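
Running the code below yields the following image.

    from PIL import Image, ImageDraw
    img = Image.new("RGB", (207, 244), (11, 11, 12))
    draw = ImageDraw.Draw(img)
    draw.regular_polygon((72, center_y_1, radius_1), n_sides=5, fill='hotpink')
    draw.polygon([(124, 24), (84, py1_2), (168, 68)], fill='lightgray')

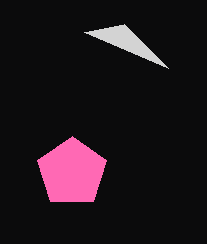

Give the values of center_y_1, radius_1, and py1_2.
center_y_1 = 172; radius_1 = 36; py1_2 = 32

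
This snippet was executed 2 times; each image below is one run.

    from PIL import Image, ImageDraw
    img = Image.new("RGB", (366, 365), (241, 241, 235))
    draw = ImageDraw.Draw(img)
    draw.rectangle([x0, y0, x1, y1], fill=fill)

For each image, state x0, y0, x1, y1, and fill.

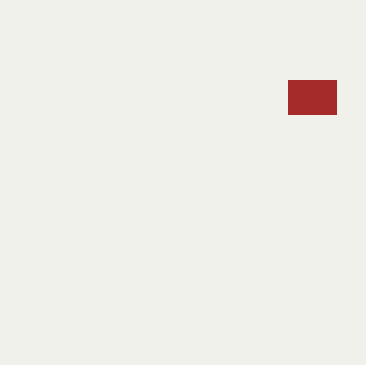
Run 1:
x0 = 288; y0 = 80; x1 = 336; y1 = 114; fill = 'brown'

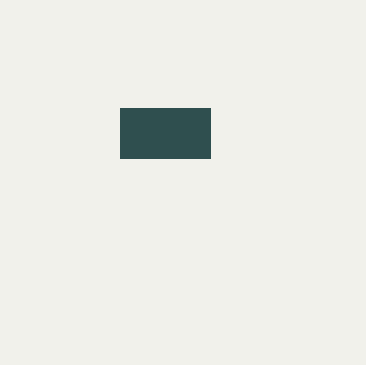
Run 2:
x0 = 120, y0 = 108, x1 = 210, y1 = 158, fill = 'darkslategray'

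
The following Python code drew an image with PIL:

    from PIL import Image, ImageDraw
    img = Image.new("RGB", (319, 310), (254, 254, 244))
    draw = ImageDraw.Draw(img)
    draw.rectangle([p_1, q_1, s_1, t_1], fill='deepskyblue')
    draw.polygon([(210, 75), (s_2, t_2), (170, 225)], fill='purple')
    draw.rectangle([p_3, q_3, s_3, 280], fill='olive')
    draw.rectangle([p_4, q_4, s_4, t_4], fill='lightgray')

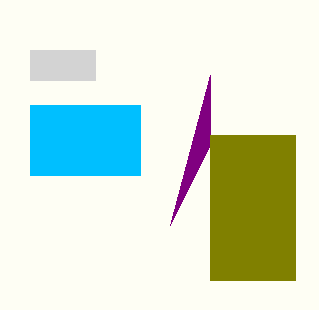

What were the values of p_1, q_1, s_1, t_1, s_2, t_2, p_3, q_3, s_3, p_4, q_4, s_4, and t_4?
p_1 = 30; q_1 = 105; s_1 = 140; t_1 = 175; s_2 = 210; t_2 = 145; p_3 = 210; q_3 = 135; s_3 = 295; p_4 = 30; q_4 = 50; s_4 = 95; t_4 = 80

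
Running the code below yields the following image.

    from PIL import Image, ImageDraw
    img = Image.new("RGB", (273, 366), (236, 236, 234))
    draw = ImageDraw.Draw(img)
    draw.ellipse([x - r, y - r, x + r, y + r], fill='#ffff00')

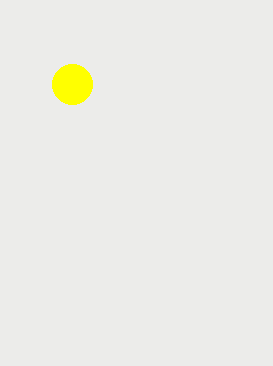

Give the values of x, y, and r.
x = 72
y = 84
r = 20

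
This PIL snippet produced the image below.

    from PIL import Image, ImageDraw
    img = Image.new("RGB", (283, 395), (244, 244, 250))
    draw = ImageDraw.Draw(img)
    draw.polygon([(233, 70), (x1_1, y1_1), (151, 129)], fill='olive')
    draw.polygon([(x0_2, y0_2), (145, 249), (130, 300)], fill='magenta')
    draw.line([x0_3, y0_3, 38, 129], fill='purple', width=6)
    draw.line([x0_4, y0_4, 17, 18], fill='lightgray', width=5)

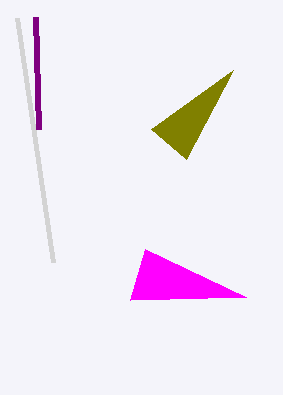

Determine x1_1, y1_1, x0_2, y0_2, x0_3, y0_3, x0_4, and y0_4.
x1_1 = 186
y1_1 = 159
x0_2 = 246
y0_2 = 297
x0_3 = 35
y0_3 = 17
x0_4 = 53
y0_4 = 262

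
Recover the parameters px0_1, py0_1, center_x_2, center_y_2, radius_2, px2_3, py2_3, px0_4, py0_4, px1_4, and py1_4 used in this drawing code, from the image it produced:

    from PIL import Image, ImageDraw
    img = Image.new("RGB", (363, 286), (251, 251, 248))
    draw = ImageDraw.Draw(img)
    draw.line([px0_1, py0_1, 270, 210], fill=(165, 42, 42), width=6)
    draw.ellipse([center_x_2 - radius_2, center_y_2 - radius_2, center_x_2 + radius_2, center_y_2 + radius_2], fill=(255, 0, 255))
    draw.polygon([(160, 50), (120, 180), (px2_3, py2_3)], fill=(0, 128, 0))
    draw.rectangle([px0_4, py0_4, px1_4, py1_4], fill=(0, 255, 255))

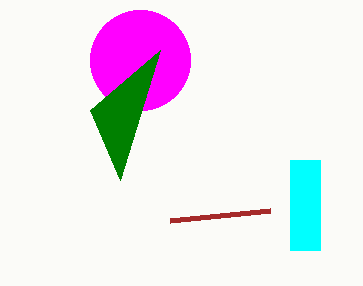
px0_1 = 170
py0_1 = 220
center_x_2 = 140
center_y_2 = 60
radius_2 = 50
px2_3 = 90
py2_3 = 110
px0_4 = 290
py0_4 = 160
px1_4 = 320
py1_4 = 250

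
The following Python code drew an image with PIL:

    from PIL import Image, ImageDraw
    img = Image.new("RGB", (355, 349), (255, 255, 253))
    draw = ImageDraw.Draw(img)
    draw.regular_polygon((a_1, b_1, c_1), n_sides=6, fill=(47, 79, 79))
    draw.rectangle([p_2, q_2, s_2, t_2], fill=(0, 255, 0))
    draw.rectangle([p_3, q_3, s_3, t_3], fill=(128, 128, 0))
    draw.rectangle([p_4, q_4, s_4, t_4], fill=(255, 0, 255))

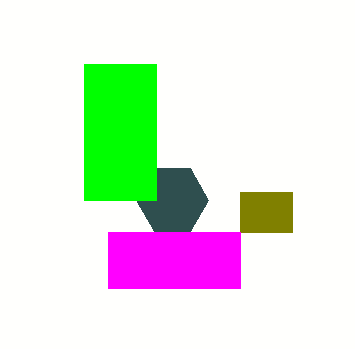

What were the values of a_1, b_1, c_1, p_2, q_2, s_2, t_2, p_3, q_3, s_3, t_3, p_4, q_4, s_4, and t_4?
a_1 = 172; b_1 = 200; c_1 = 36; p_2 = 84; q_2 = 64; s_2 = 156; t_2 = 200; p_3 = 240; q_3 = 192; s_3 = 292; t_3 = 232; p_4 = 108; q_4 = 232; s_4 = 240; t_4 = 288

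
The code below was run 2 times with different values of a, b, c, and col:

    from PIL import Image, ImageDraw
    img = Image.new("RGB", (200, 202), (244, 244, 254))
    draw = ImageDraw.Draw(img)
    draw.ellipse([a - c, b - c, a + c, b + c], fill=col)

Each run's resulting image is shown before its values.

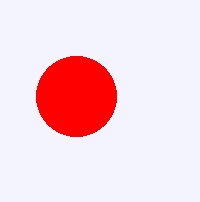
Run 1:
a = 76
b = 96
c = 40
col = 'red'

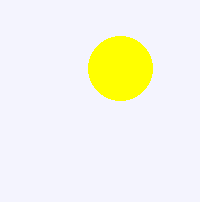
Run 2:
a = 120, b = 68, c = 32, col = 'yellow'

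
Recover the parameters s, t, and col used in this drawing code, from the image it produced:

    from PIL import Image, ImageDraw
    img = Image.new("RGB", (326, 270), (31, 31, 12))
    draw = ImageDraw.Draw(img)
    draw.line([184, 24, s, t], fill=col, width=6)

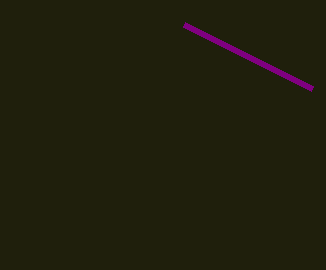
s = 312
t = 88
col = 'purple'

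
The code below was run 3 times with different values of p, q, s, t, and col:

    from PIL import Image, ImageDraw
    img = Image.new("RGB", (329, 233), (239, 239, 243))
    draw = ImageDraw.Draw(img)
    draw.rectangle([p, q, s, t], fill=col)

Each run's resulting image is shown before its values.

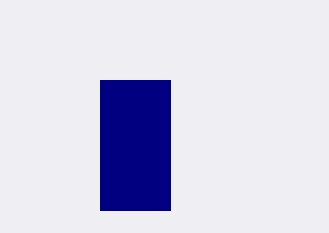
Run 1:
p = 100, q = 80, s = 170, t = 210, col = 'navy'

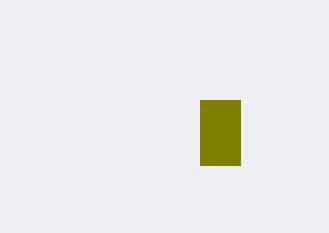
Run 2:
p = 200, q = 100, s = 240, t = 165, col = 'olive'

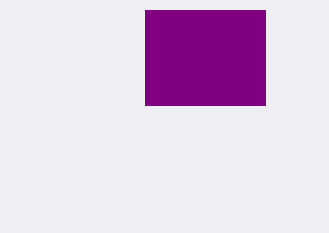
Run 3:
p = 145; q = 10; s = 265; t = 105; col = 'purple'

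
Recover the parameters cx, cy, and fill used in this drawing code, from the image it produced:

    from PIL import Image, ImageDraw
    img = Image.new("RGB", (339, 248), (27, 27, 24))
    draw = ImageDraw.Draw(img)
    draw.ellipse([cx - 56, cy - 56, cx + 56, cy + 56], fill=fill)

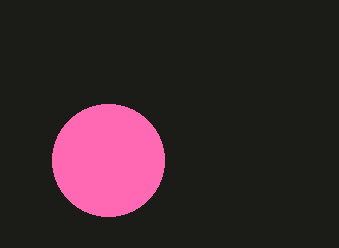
cx = 108
cy = 160
fill = 'hotpink'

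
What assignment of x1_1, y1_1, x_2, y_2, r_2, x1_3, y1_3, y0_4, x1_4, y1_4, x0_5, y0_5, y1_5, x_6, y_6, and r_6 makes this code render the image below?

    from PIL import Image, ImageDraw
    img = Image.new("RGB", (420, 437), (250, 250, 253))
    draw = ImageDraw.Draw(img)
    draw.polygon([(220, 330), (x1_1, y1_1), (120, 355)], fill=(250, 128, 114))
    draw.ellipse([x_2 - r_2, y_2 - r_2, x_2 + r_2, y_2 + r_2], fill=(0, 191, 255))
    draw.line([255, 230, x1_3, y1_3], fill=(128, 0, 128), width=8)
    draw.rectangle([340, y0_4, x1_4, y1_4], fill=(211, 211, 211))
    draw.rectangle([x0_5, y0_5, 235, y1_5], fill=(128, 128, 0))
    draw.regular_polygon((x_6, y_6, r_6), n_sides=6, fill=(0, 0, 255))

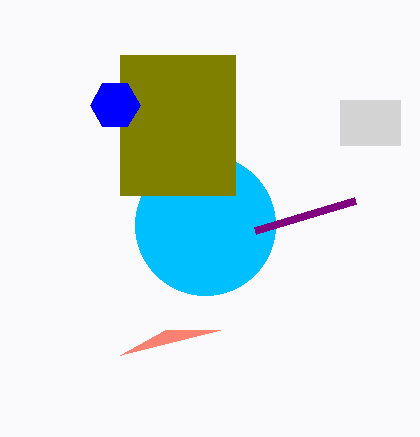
x1_1 = 165; y1_1 = 330; x_2 = 205; y_2 = 225; r_2 = 70; x1_3 = 355; y1_3 = 200; y0_4 = 100; x1_4 = 400; y1_4 = 145; x0_5 = 120; y0_5 = 55; y1_5 = 195; x_6 = 115; y_6 = 105; r_6 = 25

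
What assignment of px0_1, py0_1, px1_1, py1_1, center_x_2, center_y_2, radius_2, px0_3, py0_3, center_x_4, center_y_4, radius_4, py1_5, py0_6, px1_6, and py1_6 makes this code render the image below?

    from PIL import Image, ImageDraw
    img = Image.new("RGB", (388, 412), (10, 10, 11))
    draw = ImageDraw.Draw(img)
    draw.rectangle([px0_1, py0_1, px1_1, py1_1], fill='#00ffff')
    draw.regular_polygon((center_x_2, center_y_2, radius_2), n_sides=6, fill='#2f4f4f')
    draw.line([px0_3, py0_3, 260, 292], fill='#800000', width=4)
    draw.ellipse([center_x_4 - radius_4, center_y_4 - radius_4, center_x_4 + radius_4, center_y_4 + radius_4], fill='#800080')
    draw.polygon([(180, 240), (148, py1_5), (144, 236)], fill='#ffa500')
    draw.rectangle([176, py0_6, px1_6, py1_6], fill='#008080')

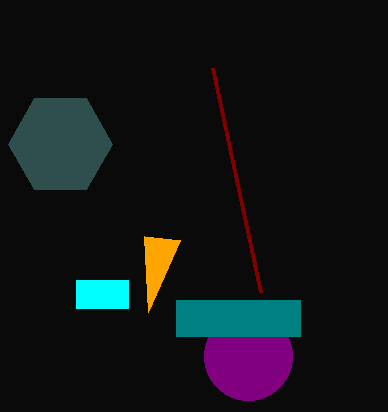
px0_1 = 76, py0_1 = 280, px1_1 = 128, py1_1 = 308, center_x_2 = 60, center_y_2 = 144, radius_2 = 52, px0_3 = 212, py0_3 = 68, center_x_4 = 248, center_y_4 = 356, radius_4 = 44, py1_5 = 312, py0_6 = 300, px1_6 = 300, py1_6 = 336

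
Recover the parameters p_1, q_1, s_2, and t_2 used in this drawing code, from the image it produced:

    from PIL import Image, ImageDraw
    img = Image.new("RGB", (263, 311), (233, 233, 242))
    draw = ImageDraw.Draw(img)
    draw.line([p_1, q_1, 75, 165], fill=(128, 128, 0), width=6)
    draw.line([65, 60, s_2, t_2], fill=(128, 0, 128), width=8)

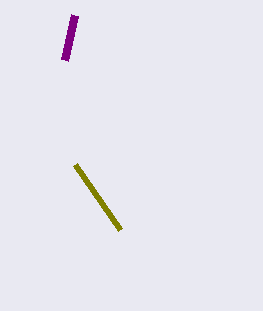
p_1 = 120; q_1 = 230; s_2 = 75; t_2 = 15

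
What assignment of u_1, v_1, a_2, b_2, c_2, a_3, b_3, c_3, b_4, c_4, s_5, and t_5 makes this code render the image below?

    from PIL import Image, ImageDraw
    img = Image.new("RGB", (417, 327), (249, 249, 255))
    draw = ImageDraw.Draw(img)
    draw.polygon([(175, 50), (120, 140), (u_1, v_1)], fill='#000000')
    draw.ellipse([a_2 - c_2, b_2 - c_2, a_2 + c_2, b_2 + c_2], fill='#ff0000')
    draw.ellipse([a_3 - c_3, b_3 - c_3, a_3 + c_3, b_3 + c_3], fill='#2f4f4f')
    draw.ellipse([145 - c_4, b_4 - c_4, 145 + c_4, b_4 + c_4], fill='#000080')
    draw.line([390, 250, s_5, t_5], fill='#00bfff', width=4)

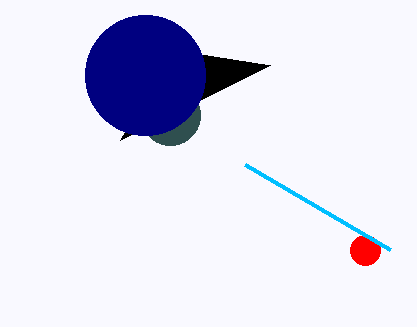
u_1 = 270
v_1 = 65
a_2 = 365
b_2 = 250
c_2 = 15
a_3 = 170
b_3 = 115
c_3 = 30
b_4 = 75
c_4 = 60
s_5 = 245
t_5 = 165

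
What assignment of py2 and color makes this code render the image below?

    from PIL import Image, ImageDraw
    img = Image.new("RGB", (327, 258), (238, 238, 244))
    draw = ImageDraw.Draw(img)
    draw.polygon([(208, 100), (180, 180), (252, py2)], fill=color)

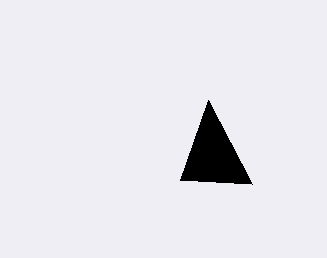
py2 = 184; color = 'black'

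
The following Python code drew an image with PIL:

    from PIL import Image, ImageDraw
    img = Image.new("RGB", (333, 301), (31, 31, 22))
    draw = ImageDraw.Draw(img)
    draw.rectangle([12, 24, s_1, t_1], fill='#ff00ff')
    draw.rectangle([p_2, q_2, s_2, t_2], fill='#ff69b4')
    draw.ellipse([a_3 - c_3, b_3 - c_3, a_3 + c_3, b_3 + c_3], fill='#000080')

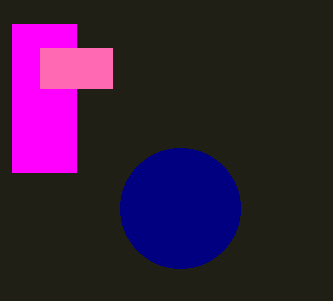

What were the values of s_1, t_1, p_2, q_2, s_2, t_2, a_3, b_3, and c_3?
s_1 = 76
t_1 = 172
p_2 = 40
q_2 = 48
s_2 = 112
t_2 = 88
a_3 = 180
b_3 = 208
c_3 = 60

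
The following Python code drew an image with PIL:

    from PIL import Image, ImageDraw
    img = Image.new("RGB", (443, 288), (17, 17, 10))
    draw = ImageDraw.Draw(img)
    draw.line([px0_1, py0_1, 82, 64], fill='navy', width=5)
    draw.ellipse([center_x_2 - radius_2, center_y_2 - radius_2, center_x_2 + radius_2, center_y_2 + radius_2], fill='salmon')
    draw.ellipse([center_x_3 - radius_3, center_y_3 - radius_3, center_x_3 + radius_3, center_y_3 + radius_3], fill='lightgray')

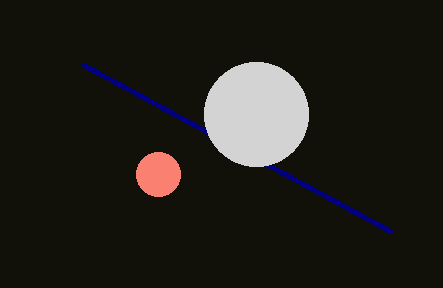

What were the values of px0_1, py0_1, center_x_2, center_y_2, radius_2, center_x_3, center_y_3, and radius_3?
px0_1 = 392
py0_1 = 232
center_x_2 = 158
center_y_2 = 174
radius_2 = 22
center_x_3 = 256
center_y_3 = 114
radius_3 = 52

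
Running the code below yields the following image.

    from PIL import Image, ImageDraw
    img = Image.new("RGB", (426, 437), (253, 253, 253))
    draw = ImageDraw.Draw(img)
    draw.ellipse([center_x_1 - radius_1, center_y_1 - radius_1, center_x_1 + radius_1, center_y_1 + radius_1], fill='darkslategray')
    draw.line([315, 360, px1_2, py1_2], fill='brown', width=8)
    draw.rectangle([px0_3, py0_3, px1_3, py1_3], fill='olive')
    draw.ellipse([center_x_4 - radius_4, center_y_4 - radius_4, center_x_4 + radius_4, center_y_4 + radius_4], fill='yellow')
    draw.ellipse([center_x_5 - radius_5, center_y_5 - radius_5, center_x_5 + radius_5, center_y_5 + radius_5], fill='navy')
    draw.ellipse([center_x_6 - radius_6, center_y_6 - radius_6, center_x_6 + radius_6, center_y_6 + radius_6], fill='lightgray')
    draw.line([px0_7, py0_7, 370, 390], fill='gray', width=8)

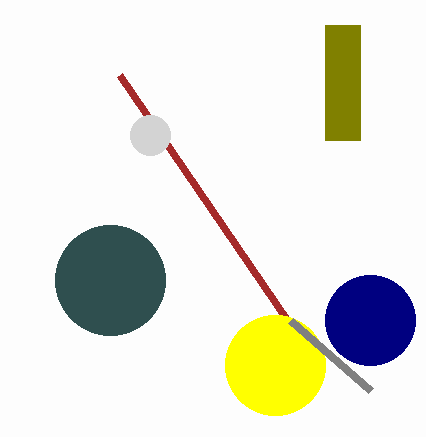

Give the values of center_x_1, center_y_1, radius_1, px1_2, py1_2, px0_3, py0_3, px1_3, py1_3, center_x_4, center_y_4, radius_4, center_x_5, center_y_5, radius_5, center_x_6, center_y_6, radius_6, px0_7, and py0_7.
center_x_1 = 110; center_y_1 = 280; radius_1 = 55; px1_2 = 120; py1_2 = 75; px0_3 = 325; py0_3 = 25; px1_3 = 360; py1_3 = 140; center_x_4 = 275; center_y_4 = 365; radius_4 = 50; center_x_5 = 370; center_y_5 = 320; radius_5 = 45; center_x_6 = 150; center_y_6 = 135; radius_6 = 20; px0_7 = 290; py0_7 = 320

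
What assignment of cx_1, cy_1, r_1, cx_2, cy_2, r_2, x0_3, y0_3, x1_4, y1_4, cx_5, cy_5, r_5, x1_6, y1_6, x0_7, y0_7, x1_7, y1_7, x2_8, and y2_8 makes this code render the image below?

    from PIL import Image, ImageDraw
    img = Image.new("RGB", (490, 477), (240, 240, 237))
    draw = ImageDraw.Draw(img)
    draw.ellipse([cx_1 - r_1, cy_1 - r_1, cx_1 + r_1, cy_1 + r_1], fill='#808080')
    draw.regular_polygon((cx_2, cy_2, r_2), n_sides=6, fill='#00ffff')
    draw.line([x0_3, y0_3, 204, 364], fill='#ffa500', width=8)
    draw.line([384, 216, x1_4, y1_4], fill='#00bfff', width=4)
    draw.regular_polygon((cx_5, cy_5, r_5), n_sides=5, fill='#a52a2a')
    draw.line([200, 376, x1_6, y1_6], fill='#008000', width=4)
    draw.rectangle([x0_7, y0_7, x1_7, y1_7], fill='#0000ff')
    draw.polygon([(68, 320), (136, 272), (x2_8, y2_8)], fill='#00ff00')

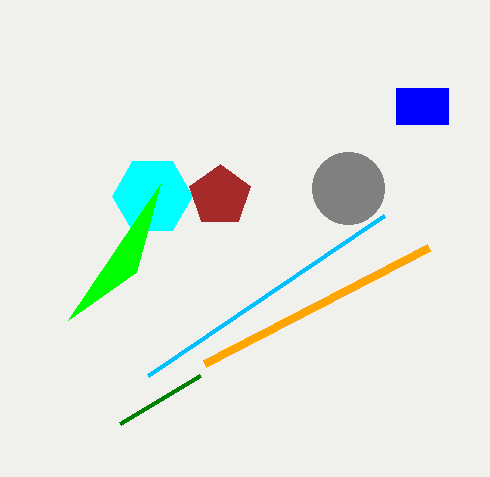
cx_1 = 348; cy_1 = 188; r_1 = 36; cx_2 = 152; cy_2 = 196; r_2 = 40; x0_3 = 428; y0_3 = 248; x1_4 = 148; y1_4 = 376; cx_5 = 220; cy_5 = 196; r_5 = 32; x1_6 = 120; y1_6 = 424; x0_7 = 396; y0_7 = 88; x1_7 = 448; y1_7 = 124; x2_8 = 160; y2_8 = 184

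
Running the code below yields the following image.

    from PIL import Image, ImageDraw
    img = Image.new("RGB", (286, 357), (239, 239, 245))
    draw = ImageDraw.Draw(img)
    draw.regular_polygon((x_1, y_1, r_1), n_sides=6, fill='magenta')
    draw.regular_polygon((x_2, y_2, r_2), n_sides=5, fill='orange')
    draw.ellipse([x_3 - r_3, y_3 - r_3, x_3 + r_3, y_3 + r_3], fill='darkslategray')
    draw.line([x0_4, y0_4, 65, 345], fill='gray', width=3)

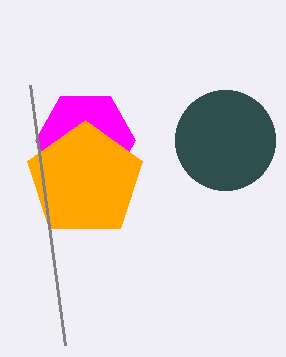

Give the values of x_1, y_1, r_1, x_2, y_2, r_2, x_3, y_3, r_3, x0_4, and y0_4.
x_1 = 85; y_1 = 140; r_1 = 50; x_2 = 85; y_2 = 180; r_2 = 60; x_3 = 225; y_3 = 140; r_3 = 50; x0_4 = 30; y0_4 = 85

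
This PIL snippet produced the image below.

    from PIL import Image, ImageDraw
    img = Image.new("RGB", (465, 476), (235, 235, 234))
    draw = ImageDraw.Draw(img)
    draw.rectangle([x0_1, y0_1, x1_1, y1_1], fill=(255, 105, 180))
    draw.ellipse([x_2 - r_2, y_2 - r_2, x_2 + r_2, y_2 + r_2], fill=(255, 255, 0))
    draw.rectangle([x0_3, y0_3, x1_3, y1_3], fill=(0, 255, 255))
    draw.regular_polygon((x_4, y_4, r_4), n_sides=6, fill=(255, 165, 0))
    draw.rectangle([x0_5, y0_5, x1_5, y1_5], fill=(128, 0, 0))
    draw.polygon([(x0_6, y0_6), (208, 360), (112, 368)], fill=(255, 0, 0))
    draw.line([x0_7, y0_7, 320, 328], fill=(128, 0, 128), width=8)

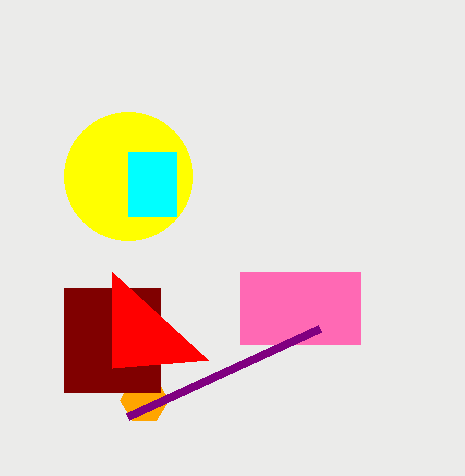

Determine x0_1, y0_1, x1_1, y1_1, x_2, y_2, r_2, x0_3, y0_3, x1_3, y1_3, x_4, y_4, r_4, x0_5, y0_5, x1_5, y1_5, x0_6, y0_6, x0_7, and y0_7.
x0_1 = 240
y0_1 = 272
x1_1 = 360
y1_1 = 344
x_2 = 128
y_2 = 176
r_2 = 64
x0_3 = 128
y0_3 = 152
x1_3 = 176
y1_3 = 216
x_4 = 144
y_4 = 400
r_4 = 24
x0_5 = 64
y0_5 = 288
x1_5 = 160
y1_5 = 392
x0_6 = 112
y0_6 = 272
x0_7 = 128
y0_7 = 416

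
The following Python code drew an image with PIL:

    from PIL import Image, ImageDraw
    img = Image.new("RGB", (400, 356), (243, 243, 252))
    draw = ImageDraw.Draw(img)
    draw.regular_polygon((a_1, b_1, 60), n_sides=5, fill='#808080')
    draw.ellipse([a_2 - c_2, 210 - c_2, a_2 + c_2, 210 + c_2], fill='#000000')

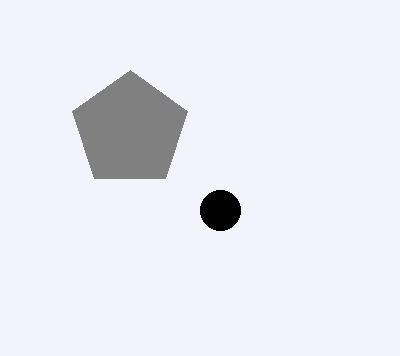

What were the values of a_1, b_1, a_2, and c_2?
a_1 = 130; b_1 = 130; a_2 = 220; c_2 = 20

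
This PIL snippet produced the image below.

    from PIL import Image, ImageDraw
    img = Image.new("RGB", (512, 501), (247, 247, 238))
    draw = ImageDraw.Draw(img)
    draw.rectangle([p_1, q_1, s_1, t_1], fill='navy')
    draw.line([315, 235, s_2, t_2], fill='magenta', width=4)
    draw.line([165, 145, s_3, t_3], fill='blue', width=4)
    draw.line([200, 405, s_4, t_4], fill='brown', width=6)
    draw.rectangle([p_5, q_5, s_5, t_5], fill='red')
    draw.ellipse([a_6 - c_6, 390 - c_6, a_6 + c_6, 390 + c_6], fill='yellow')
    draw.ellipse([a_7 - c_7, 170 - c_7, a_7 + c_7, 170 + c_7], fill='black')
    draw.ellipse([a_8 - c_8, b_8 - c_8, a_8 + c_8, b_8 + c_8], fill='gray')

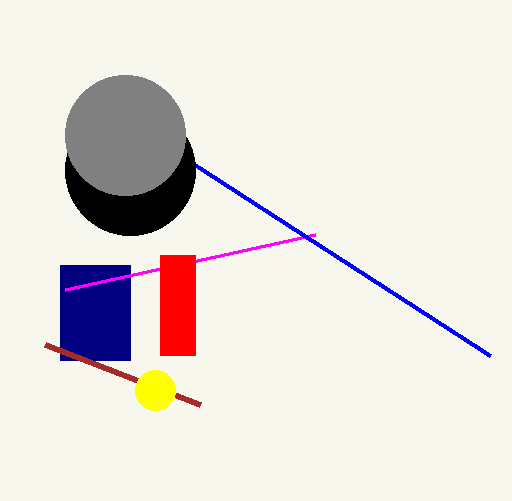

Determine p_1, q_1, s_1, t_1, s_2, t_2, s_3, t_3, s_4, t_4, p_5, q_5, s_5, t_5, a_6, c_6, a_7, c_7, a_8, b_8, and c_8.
p_1 = 60
q_1 = 265
s_1 = 130
t_1 = 360
s_2 = 65
t_2 = 290
s_3 = 490
t_3 = 355
s_4 = 45
t_4 = 345
p_5 = 160
q_5 = 255
s_5 = 195
t_5 = 355
a_6 = 155
c_6 = 20
a_7 = 130
c_7 = 65
a_8 = 125
b_8 = 135
c_8 = 60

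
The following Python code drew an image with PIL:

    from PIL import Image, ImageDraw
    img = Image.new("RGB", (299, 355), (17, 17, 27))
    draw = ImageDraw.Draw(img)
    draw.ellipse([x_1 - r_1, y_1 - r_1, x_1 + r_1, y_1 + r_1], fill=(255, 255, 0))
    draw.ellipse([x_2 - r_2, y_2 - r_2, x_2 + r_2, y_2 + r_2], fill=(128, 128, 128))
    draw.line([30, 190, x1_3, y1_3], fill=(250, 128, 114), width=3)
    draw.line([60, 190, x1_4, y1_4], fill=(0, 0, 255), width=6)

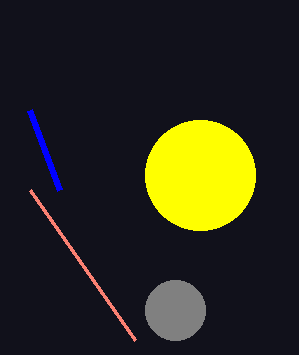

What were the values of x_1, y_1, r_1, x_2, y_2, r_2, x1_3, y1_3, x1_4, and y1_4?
x_1 = 200, y_1 = 175, r_1 = 55, x_2 = 175, y_2 = 310, r_2 = 30, x1_3 = 135, y1_3 = 340, x1_4 = 30, y1_4 = 110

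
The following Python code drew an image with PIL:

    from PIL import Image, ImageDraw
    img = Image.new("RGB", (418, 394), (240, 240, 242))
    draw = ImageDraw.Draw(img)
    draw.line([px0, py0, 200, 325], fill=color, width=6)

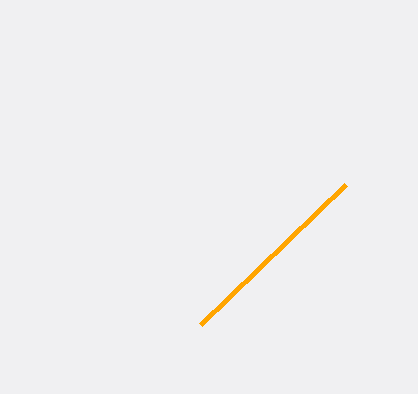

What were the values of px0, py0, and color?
px0 = 345
py0 = 185
color = 'orange'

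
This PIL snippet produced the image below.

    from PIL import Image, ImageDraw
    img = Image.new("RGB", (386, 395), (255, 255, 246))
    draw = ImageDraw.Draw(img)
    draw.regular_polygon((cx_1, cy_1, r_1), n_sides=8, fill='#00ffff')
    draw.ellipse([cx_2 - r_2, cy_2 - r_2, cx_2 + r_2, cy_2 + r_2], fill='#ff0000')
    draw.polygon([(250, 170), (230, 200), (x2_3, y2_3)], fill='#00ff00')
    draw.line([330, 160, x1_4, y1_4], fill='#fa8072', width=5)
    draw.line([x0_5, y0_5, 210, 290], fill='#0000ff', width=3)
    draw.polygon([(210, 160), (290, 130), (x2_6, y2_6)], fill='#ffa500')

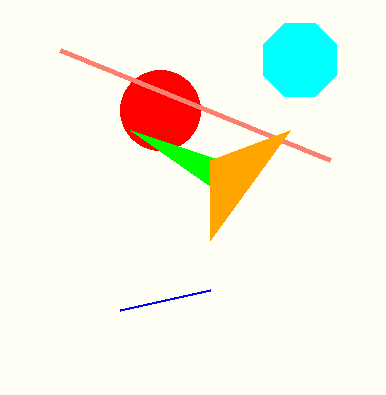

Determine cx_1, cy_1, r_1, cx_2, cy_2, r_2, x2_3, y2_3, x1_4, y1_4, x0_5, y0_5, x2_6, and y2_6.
cx_1 = 300
cy_1 = 60
r_1 = 40
cx_2 = 160
cy_2 = 110
r_2 = 40
x2_3 = 130
y2_3 = 130
x1_4 = 60
y1_4 = 50
x0_5 = 120
y0_5 = 310
x2_6 = 210
y2_6 = 240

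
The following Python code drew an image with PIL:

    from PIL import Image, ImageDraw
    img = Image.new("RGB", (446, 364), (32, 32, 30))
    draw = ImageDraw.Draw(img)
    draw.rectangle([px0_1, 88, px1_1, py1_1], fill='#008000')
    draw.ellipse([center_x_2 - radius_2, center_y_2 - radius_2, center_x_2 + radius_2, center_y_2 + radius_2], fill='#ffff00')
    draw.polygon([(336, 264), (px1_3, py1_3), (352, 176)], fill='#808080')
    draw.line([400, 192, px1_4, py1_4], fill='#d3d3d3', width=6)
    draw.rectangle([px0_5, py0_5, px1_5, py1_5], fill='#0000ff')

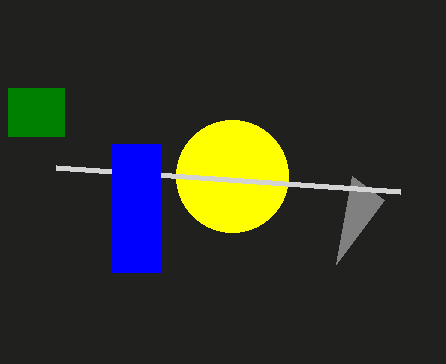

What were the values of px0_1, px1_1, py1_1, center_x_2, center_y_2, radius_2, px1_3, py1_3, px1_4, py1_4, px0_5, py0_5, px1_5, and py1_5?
px0_1 = 8, px1_1 = 64, py1_1 = 136, center_x_2 = 232, center_y_2 = 176, radius_2 = 56, px1_3 = 384, py1_3 = 200, px1_4 = 56, py1_4 = 168, px0_5 = 112, py0_5 = 144, px1_5 = 160, py1_5 = 272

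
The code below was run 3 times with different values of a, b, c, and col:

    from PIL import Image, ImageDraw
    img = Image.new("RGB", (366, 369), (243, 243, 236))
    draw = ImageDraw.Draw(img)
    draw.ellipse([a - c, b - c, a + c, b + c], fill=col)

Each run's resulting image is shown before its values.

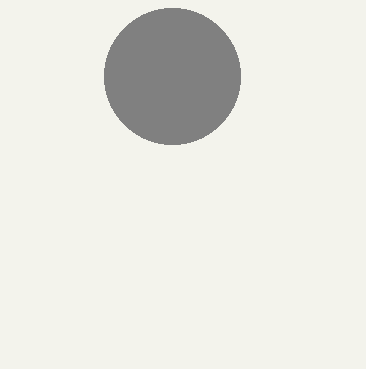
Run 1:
a = 172
b = 76
c = 68
col = 'gray'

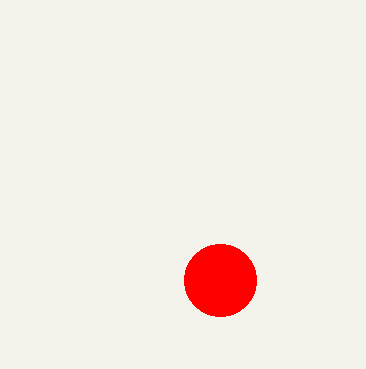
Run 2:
a = 220
b = 280
c = 36
col = 'red'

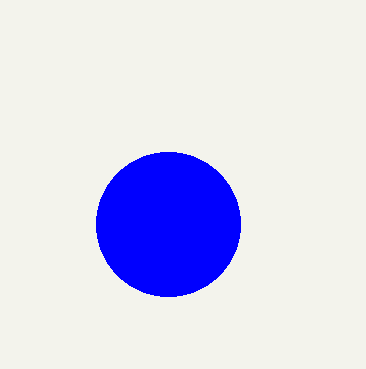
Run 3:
a = 168
b = 224
c = 72
col = 'blue'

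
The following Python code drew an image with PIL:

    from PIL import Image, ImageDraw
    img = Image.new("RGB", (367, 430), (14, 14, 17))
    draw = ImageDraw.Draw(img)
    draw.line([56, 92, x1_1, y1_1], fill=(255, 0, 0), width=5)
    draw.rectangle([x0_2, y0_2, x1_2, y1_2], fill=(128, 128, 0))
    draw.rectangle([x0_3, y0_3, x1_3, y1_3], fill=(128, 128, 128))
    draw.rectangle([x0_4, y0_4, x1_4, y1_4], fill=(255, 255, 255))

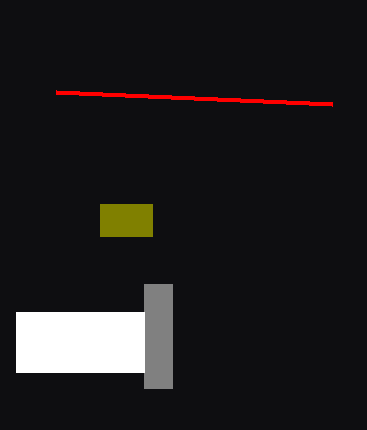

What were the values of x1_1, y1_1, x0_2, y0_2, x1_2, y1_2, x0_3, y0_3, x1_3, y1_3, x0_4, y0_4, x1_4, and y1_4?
x1_1 = 332
y1_1 = 104
x0_2 = 100
y0_2 = 204
x1_2 = 152
y1_2 = 236
x0_3 = 144
y0_3 = 284
x1_3 = 172
y1_3 = 388
x0_4 = 16
y0_4 = 312
x1_4 = 144
y1_4 = 372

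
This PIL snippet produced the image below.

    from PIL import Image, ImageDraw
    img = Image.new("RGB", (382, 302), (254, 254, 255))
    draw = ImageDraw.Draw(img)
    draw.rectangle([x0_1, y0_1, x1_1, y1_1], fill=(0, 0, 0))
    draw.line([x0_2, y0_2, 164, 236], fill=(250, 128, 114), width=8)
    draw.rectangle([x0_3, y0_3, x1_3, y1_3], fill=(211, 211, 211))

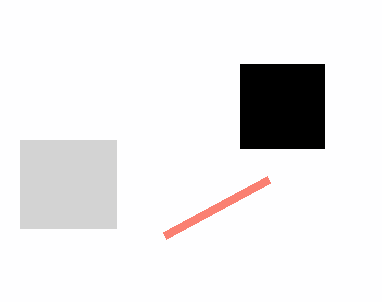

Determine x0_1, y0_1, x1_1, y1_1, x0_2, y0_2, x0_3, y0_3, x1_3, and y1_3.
x0_1 = 240
y0_1 = 64
x1_1 = 324
y1_1 = 148
x0_2 = 268
y0_2 = 180
x0_3 = 20
y0_3 = 140
x1_3 = 116
y1_3 = 228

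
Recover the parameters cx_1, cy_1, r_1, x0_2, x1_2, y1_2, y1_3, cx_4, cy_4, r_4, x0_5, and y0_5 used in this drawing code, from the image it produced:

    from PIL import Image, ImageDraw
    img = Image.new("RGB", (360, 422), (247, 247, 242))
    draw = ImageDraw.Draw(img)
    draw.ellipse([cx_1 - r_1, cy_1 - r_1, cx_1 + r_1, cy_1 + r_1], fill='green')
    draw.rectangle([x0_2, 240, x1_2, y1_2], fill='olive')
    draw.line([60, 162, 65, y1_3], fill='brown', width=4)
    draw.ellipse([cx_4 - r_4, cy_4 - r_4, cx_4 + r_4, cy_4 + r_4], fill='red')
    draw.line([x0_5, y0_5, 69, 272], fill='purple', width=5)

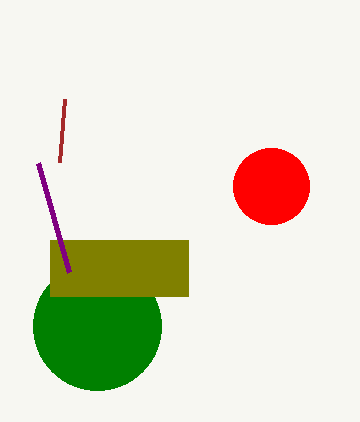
cx_1 = 97, cy_1 = 326, r_1 = 64, x0_2 = 50, x1_2 = 188, y1_2 = 296, y1_3 = 99, cx_4 = 271, cy_4 = 186, r_4 = 38, x0_5 = 38, y0_5 = 163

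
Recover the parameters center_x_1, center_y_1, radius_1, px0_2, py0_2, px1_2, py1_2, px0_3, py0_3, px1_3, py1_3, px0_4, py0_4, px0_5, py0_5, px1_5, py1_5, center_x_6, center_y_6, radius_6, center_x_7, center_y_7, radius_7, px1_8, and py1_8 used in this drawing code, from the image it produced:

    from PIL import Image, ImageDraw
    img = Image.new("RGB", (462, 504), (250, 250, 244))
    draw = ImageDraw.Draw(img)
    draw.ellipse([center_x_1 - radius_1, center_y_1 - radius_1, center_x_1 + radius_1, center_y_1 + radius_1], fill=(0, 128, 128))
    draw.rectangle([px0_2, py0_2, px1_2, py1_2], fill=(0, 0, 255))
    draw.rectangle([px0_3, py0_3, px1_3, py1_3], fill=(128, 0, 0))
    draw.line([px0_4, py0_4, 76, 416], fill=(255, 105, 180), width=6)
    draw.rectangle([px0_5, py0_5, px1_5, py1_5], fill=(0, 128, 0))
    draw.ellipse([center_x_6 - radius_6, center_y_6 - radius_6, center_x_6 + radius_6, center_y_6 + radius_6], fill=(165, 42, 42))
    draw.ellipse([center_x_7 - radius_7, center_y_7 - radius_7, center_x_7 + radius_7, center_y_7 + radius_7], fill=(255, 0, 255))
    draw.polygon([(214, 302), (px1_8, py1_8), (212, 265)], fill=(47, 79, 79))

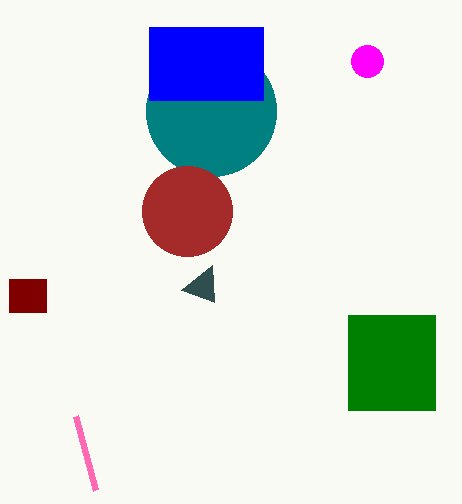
center_x_1 = 211; center_y_1 = 111; radius_1 = 65; px0_2 = 149; py0_2 = 27; px1_2 = 263; py1_2 = 100; px0_3 = 9; py0_3 = 279; px1_3 = 46; py1_3 = 312; px0_4 = 96; py0_4 = 490; px0_5 = 348; py0_5 = 315; px1_5 = 435; py1_5 = 410; center_x_6 = 187; center_y_6 = 211; radius_6 = 45; center_x_7 = 367; center_y_7 = 61; radius_7 = 16; px1_8 = 181; py1_8 = 290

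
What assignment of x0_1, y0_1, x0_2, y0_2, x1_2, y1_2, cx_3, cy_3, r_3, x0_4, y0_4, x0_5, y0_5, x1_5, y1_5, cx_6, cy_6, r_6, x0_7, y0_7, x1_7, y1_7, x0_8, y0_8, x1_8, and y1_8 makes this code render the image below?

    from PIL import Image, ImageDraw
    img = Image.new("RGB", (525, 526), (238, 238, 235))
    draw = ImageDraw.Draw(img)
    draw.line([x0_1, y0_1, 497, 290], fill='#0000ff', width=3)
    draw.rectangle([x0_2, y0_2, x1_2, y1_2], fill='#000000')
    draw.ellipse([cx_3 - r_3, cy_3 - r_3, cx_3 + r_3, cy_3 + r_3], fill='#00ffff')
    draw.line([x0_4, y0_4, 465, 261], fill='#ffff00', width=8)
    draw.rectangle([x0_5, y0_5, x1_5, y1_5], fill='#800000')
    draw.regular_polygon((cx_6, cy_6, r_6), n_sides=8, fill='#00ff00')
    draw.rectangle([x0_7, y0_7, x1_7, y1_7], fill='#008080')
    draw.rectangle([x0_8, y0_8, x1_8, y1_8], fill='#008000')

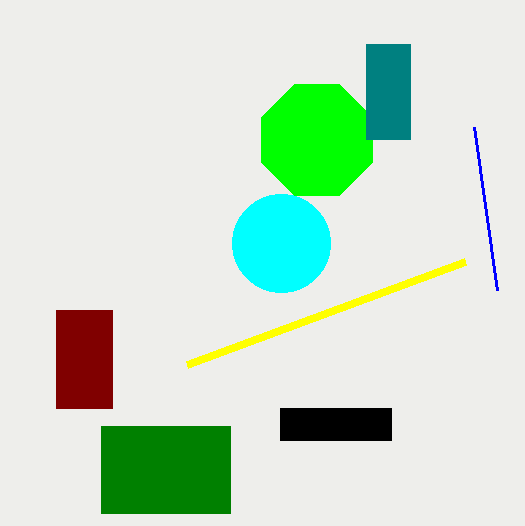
x0_1 = 474
y0_1 = 127
x0_2 = 280
y0_2 = 408
x1_2 = 391
y1_2 = 440
cx_3 = 281
cy_3 = 243
r_3 = 49
x0_4 = 187
y0_4 = 364
x0_5 = 56
y0_5 = 310
x1_5 = 112
y1_5 = 408
cx_6 = 317
cy_6 = 140
r_6 = 60
x0_7 = 366
y0_7 = 44
x1_7 = 410
y1_7 = 139
x0_8 = 101
y0_8 = 426
x1_8 = 230
y1_8 = 513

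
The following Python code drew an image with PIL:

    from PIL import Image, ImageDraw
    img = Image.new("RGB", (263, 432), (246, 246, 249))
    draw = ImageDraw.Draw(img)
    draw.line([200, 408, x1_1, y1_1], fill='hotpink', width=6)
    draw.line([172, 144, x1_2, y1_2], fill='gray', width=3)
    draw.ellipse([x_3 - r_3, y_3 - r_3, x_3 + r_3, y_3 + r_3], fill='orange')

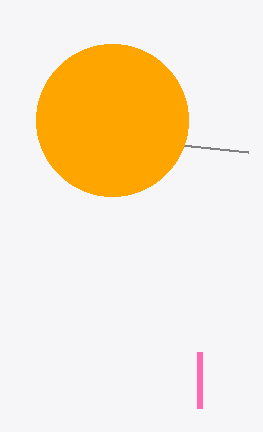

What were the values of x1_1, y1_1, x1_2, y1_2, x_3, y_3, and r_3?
x1_1 = 200; y1_1 = 352; x1_2 = 248; y1_2 = 152; x_3 = 112; y_3 = 120; r_3 = 76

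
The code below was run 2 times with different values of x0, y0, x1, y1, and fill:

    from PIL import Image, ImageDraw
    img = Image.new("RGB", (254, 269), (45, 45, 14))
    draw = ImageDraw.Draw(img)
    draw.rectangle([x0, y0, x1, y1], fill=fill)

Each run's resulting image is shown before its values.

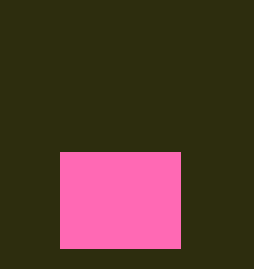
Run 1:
x0 = 60, y0 = 152, x1 = 180, y1 = 248, fill = 'hotpink'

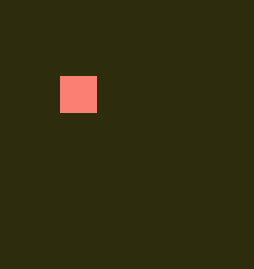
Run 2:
x0 = 60; y0 = 76; x1 = 96; y1 = 112; fill = 'salmon'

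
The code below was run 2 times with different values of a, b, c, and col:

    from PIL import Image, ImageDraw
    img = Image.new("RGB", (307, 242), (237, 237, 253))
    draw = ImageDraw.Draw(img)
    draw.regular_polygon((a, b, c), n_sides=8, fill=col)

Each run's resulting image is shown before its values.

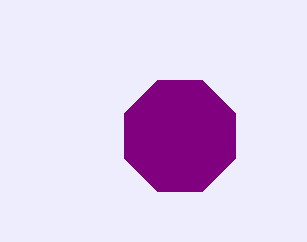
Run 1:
a = 180
b = 136
c = 60
col = 'purple'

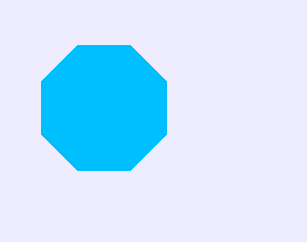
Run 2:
a = 104, b = 108, c = 68, col = 'deepskyblue'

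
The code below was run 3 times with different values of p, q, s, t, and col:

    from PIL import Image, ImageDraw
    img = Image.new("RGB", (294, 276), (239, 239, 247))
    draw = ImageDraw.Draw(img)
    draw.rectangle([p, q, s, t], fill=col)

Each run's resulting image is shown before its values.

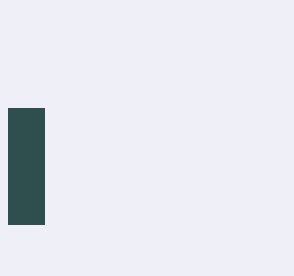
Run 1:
p = 8
q = 108
s = 44
t = 224
col = 'darkslategray'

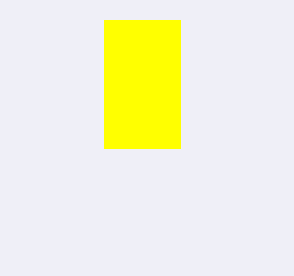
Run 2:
p = 104, q = 20, s = 180, t = 148, col = 'yellow'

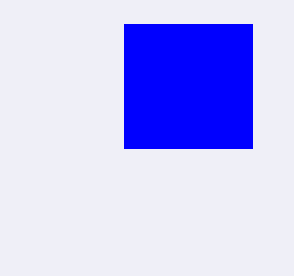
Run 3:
p = 124
q = 24
s = 252
t = 148
col = 'blue'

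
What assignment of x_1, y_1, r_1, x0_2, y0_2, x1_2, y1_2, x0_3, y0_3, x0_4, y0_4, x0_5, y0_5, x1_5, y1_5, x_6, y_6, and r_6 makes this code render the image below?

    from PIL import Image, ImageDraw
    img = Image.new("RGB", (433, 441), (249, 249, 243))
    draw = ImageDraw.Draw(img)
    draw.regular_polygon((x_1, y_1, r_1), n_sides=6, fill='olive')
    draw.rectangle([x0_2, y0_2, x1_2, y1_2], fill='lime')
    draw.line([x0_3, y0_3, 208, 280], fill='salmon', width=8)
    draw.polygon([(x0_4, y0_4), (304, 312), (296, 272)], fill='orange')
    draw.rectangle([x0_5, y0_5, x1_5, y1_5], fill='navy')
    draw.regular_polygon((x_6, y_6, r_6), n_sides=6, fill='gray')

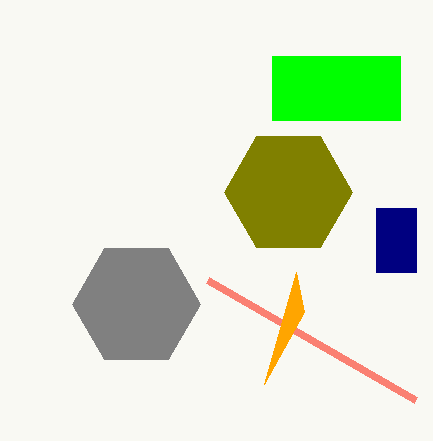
x_1 = 288; y_1 = 192; r_1 = 64; x0_2 = 272; y0_2 = 56; x1_2 = 400; y1_2 = 120; x0_3 = 416; y0_3 = 400; x0_4 = 264; y0_4 = 384; x0_5 = 376; y0_5 = 208; x1_5 = 416; y1_5 = 272; x_6 = 136; y_6 = 304; r_6 = 64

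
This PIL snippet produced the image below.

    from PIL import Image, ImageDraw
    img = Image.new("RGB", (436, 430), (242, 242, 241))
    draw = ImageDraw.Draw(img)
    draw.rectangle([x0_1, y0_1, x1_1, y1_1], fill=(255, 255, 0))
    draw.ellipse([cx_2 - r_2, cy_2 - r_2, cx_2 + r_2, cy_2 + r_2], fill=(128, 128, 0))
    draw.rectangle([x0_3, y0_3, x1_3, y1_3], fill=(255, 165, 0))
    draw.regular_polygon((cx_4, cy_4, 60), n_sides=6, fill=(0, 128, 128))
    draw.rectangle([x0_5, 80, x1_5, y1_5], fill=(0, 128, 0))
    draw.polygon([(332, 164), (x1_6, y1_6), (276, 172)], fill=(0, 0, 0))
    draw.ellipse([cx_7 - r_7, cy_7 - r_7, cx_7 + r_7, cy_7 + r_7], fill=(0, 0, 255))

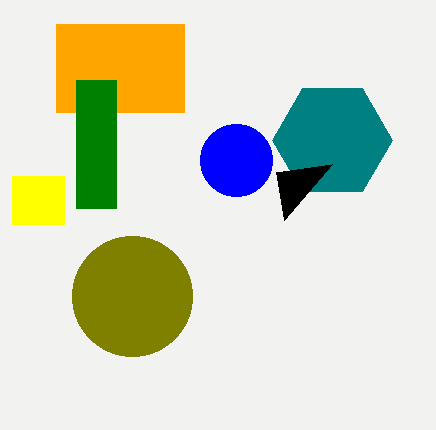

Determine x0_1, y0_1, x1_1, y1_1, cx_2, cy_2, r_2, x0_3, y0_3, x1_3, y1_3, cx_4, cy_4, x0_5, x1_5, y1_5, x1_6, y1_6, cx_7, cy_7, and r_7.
x0_1 = 12
y0_1 = 176
x1_1 = 64
y1_1 = 224
cx_2 = 132
cy_2 = 296
r_2 = 60
x0_3 = 56
y0_3 = 24
x1_3 = 184
y1_3 = 112
cx_4 = 332
cy_4 = 140
x0_5 = 76
x1_5 = 116
y1_5 = 208
x1_6 = 284
y1_6 = 220
cx_7 = 236
cy_7 = 160
r_7 = 36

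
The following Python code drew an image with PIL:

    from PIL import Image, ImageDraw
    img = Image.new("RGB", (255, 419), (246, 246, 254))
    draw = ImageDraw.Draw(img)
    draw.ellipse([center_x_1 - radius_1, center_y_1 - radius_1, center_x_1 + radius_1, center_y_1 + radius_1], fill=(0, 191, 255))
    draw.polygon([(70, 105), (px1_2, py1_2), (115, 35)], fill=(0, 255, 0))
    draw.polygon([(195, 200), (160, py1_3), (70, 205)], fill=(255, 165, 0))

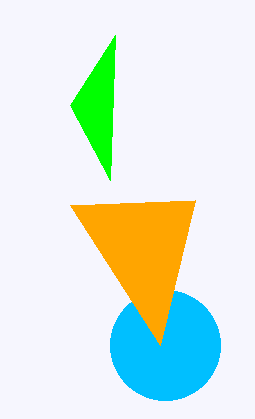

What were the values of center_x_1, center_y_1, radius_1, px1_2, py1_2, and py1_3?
center_x_1 = 165, center_y_1 = 345, radius_1 = 55, px1_2 = 110, py1_2 = 180, py1_3 = 345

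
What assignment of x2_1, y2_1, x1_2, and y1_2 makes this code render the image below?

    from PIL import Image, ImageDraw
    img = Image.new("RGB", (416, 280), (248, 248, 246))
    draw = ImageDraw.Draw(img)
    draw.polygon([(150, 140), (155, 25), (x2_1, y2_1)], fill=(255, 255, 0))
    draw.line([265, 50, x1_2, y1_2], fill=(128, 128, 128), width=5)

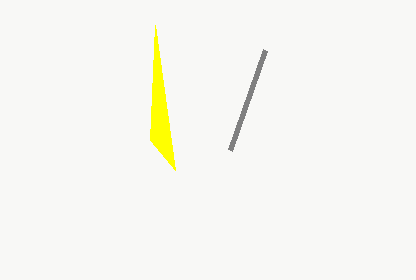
x2_1 = 175, y2_1 = 170, x1_2 = 230, y1_2 = 150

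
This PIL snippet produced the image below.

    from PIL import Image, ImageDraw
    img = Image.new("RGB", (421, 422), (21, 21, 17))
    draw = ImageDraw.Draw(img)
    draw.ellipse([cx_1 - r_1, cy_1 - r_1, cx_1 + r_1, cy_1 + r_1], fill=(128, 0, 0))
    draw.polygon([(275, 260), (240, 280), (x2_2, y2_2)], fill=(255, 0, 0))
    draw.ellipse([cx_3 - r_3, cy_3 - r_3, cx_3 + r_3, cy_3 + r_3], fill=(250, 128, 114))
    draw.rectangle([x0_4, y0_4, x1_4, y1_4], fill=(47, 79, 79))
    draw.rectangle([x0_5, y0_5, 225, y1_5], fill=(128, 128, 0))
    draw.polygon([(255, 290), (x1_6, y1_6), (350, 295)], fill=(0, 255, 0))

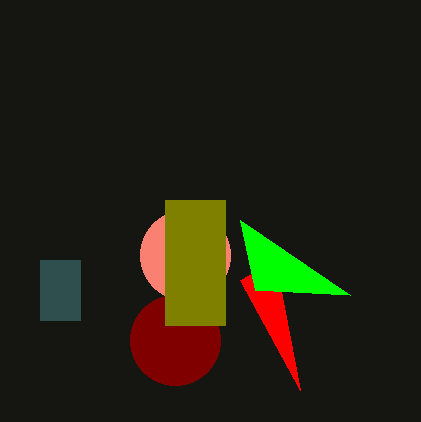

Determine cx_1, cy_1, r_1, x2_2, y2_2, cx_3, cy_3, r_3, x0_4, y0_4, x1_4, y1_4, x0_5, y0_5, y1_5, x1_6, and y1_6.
cx_1 = 175
cy_1 = 340
r_1 = 45
x2_2 = 300
y2_2 = 390
cx_3 = 185
cy_3 = 255
r_3 = 45
x0_4 = 40
y0_4 = 260
x1_4 = 80
y1_4 = 320
x0_5 = 165
y0_5 = 200
y1_5 = 325
x1_6 = 240
y1_6 = 220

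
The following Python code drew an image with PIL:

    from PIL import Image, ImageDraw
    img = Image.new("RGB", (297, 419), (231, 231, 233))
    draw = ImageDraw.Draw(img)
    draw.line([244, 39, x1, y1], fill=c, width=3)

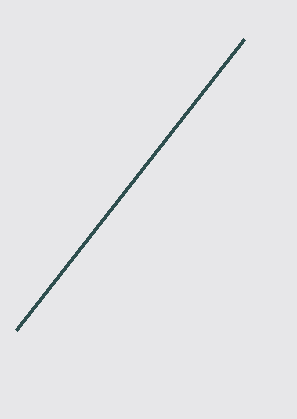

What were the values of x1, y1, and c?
x1 = 16, y1 = 330, c = 'darkslategray'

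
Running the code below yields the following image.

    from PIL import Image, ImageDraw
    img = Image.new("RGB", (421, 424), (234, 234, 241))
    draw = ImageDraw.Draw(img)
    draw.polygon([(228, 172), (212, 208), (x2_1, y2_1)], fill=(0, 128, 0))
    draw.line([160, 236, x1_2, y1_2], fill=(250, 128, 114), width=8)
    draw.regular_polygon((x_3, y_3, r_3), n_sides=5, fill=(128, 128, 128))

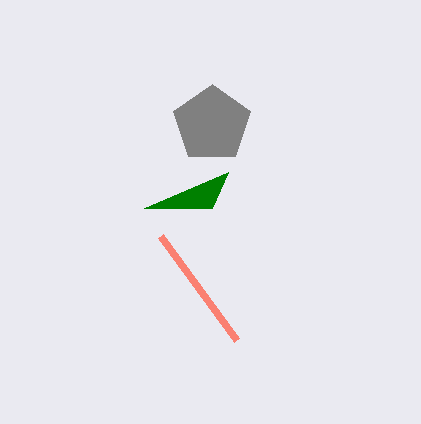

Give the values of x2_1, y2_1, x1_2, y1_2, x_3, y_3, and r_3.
x2_1 = 144
y2_1 = 208
x1_2 = 236
y1_2 = 340
x_3 = 212
y_3 = 124
r_3 = 40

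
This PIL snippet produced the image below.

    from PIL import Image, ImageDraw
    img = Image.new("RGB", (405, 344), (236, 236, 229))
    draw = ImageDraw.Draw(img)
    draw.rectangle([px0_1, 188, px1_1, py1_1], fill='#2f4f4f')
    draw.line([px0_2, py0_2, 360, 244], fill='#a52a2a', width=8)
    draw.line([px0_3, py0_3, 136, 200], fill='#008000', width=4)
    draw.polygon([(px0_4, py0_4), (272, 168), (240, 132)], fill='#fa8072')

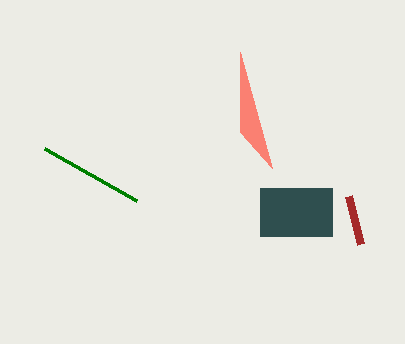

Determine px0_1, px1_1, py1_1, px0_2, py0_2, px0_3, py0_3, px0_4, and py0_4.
px0_1 = 260, px1_1 = 332, py1_1 = 236, px0_2 = 348, py0_2 = 196, px0_3 = 44, py0_3 = 148, px0_4 = 240, py0_4 = 52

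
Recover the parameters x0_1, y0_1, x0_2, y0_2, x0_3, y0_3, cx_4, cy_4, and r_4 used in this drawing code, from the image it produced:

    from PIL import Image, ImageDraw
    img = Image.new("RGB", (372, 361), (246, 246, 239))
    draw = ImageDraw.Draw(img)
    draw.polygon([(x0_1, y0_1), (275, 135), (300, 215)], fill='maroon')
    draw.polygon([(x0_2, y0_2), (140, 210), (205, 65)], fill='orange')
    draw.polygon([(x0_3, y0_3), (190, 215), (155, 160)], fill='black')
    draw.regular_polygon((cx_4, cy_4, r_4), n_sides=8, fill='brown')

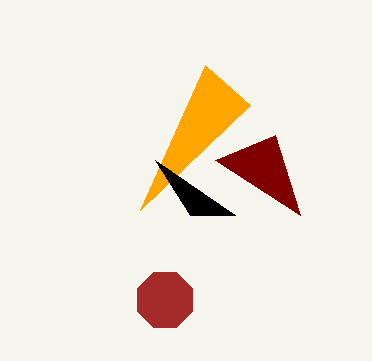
x0_1 = 215
y0_1 = 160
x0_2 = 250
y0_2 = 105
x0_3 = 235
y0_3 = 215
cx_4 = 165
cy_4 = 300
r_4 = 30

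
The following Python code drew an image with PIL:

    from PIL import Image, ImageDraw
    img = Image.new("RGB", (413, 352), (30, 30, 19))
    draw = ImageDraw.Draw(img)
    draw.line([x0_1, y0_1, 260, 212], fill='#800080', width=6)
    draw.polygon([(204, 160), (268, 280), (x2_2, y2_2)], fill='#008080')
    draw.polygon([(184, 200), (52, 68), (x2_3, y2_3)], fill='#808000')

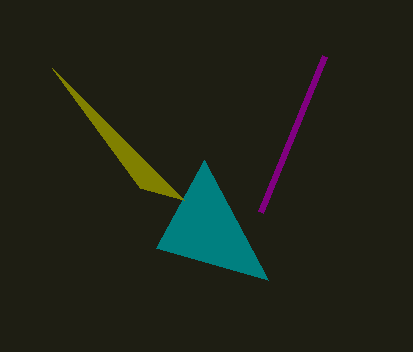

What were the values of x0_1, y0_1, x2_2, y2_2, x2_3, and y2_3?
x0_1 = 324
y0_1 = 56
x2_2 = 156
y2_2 = 248
x2_3 = 140
y2_3 = 188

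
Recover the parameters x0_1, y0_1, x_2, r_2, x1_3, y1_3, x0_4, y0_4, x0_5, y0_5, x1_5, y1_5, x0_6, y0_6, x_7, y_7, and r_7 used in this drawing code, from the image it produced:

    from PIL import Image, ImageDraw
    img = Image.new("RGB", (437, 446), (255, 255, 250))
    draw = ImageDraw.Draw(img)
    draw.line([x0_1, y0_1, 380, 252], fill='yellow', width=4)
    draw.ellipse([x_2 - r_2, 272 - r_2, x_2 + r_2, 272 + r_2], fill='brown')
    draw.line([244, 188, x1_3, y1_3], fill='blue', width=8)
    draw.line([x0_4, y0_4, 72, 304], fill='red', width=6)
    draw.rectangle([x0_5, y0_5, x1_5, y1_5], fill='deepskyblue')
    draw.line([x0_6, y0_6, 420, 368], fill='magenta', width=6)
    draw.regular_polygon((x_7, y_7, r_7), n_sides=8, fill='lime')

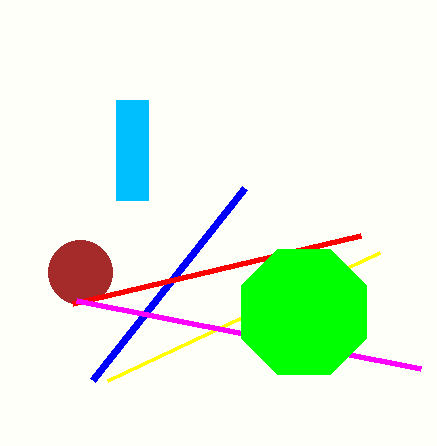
x0_1 = 108, y0_1 = 380, x_2 = 80, r_2 = 32, x1_3 = 92, y1_3 = 380, x0_4 = 360, y0_4 = 236, x0_5 = 116, y0_5 = 100, x1_5 = 148, y1_5 = 200, x0_6 = 76, y0_6 = 300, x_7 = 304, y_7 = 312, r_7 = 68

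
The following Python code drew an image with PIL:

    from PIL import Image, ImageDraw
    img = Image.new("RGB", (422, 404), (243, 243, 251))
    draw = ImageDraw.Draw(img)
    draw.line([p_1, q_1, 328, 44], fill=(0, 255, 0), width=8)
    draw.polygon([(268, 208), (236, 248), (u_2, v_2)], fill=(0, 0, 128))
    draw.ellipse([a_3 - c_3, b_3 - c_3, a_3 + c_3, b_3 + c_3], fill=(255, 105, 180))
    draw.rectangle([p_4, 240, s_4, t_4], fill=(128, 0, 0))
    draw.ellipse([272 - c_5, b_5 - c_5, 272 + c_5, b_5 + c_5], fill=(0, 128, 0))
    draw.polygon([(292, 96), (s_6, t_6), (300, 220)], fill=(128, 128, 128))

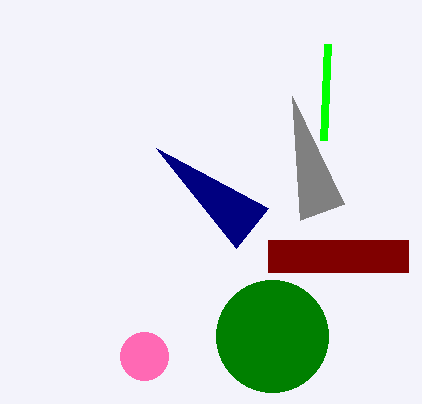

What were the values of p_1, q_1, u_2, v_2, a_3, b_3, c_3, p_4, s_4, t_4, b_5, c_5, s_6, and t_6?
p_1 = 324
q_1 = 140
u_2 = 156
v_2 = 148
a_3 = 144
b_3 = 356
c_3 = 24
p_4 = 268
s_4 = 408
t_4 = 272
b_5 = 336
c_5 = 56
s_6 = 344
t_6 = 204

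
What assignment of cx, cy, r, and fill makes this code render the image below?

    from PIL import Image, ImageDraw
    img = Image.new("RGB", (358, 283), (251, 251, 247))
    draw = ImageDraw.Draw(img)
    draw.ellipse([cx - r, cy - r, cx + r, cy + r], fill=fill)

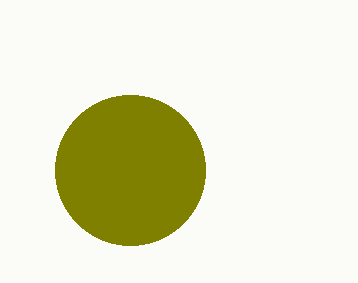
cx = 130
cy = 170
r = 75
fill = 'olive'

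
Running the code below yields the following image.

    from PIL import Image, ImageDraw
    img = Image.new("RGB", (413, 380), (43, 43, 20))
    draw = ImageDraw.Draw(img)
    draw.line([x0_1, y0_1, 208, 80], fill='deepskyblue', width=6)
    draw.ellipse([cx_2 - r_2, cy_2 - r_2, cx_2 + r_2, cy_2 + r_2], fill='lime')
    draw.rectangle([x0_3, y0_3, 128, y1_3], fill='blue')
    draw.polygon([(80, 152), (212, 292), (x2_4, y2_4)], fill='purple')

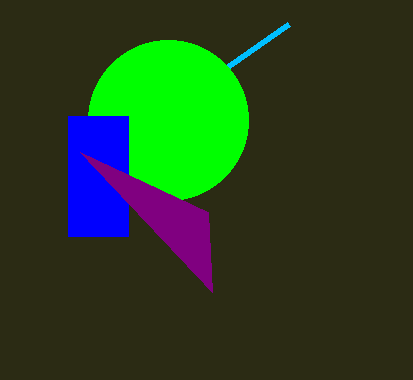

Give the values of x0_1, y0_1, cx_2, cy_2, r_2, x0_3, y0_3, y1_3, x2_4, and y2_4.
x0_1 = 288, y0_1 = 24, cx_2 = 168, cy_2 = 120, r_2 = 80, x0_3 = 68, y0_3 = 116, y1_3 = 236, x2_4 = 208, y2_4 = 212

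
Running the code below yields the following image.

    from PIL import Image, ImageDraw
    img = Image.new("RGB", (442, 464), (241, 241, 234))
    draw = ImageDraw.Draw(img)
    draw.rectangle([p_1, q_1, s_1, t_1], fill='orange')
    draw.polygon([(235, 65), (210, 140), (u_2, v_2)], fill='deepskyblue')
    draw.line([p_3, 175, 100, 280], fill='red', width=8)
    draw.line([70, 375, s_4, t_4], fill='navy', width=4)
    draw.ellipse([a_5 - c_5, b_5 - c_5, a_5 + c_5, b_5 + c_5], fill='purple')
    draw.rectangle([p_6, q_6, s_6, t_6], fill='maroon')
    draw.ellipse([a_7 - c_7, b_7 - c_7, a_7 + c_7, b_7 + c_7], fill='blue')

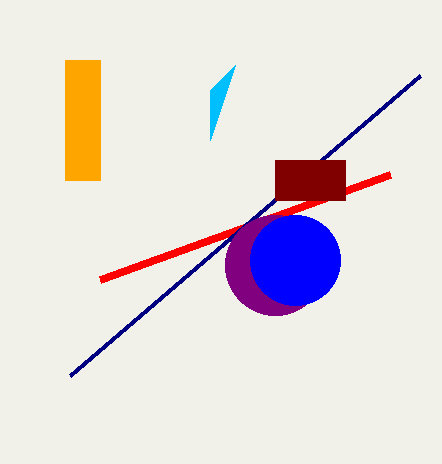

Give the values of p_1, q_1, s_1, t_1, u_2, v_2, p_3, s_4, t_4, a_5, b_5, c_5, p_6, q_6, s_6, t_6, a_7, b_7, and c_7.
p_1 = 65; q_1 = 60; s_1 = 100; t_1 = 180; u_2 = 210; v_2 = 90; p_3 = 390; s_4 = 420; t_4 = 75; a_5 = 275; b_5 = 265; c_5 = 50; p_6 = 275; q_6 = 160; s_6 = 345; t_6 = 200; a_7 = 295; b_7 = 260; c_7 = 45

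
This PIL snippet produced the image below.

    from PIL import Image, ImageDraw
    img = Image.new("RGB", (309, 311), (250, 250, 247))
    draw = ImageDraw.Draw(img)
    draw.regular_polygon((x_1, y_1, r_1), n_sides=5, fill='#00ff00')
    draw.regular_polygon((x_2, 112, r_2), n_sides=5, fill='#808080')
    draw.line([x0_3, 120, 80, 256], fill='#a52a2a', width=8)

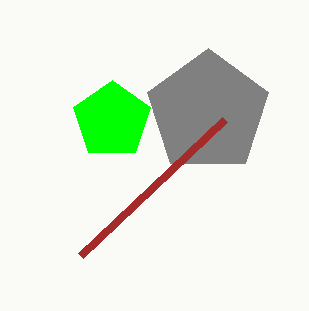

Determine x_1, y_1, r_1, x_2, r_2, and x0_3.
x_1 = 112
y_1 = 120
r_1 = 40
x_2 = 208
r_2 = 64
x0_3 = 224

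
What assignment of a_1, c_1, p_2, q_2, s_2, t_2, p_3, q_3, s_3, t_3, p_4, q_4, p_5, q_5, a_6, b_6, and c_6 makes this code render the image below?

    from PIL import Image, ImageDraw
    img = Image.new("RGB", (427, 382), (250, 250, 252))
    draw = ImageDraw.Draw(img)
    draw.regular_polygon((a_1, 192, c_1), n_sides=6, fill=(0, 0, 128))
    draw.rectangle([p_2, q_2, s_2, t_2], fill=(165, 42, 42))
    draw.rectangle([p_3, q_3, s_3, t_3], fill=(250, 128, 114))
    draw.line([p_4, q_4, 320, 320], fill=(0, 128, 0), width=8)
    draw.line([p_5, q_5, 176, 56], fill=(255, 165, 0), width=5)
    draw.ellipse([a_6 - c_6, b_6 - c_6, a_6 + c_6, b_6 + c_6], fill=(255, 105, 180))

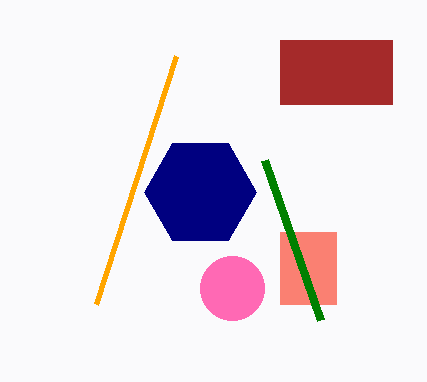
a_1 = 200, c_1 = 56, p_2 = 280, q_2 = 40, s_2 = 392, t_2 = 104, p_3 = 280, q_3 = 232, s_3 = 336, t_3 = 304, p_4 = 264, q_4 = 160, p_5 = 96, q_5 = 304, a_6 = 232, b_6 = 288, c_6 = 32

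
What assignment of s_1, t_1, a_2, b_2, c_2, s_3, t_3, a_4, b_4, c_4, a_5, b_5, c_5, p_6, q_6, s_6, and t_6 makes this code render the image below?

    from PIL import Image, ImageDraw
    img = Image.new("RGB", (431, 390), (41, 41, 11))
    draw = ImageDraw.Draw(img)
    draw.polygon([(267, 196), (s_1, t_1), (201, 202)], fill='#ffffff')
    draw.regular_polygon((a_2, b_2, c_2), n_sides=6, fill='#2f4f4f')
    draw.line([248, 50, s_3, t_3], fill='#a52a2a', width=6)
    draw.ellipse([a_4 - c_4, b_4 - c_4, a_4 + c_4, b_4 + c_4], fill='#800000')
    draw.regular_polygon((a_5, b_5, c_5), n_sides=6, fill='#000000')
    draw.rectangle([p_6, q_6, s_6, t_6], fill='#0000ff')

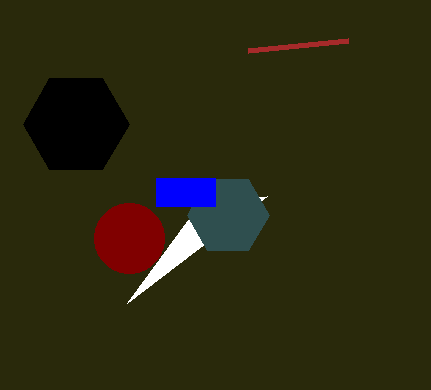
s_1 = 127, t_1 = 303, a_2 = 228, b_2 = 215, c_2 = 41, s_3 = 348, t_3 = 40, a_4 = 129, b_4 = 238, c_4 = 35, a_5 = 76, b_5 = 124, c_5 = 53, p_6 = 156, q_6 = 178, s_6 = 215, t_6 = 206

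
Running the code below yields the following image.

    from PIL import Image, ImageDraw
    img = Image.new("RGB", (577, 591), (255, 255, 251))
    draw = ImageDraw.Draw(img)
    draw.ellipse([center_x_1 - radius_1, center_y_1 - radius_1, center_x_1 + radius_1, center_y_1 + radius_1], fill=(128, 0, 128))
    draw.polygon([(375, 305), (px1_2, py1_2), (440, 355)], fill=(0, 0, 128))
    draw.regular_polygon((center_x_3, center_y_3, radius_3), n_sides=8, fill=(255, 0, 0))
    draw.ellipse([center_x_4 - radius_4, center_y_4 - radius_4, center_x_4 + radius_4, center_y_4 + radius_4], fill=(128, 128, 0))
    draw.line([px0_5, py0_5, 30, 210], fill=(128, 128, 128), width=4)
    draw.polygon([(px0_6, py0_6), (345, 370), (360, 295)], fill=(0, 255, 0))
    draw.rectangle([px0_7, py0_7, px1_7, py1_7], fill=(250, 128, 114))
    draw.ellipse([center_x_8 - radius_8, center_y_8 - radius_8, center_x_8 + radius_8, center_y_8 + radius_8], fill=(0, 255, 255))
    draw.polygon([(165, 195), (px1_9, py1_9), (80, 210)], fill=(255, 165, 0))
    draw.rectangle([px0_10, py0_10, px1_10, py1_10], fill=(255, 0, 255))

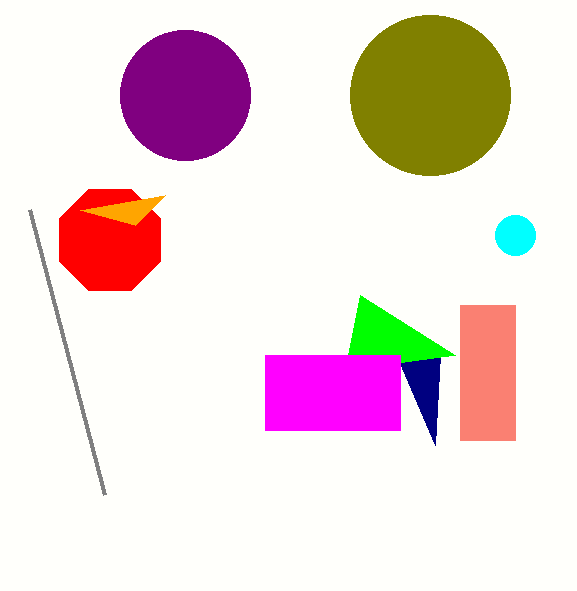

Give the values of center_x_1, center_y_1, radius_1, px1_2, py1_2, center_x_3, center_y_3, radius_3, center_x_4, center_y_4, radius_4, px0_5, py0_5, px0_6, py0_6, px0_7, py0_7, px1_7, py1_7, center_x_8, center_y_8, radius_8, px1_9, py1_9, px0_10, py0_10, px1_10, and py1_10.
center_x_1 = 185, center_y_1 = 95, radius_1 = 65, px1_2 = 435, py1_2 = 445, center_x_3 = 110, center_y_3 = 240, radius_3 = 55, center_x_4 = 430, center_y_4 = 95, radius_4 = 80, px0_5 = 105, py0_5 = 495, px0_6 = 455, py0_6 = 355, px0_7 = 460, py0_7 = 305, px1_7 = 515, py1_7 = 440, center_x_8 = 515, center_y_8 = 235, radius_8 = 20, px1_9 = 135, py1_9 = 225, px0_10 = 265, py0_10 = 355, px1_10 = 400, py1_10 = 430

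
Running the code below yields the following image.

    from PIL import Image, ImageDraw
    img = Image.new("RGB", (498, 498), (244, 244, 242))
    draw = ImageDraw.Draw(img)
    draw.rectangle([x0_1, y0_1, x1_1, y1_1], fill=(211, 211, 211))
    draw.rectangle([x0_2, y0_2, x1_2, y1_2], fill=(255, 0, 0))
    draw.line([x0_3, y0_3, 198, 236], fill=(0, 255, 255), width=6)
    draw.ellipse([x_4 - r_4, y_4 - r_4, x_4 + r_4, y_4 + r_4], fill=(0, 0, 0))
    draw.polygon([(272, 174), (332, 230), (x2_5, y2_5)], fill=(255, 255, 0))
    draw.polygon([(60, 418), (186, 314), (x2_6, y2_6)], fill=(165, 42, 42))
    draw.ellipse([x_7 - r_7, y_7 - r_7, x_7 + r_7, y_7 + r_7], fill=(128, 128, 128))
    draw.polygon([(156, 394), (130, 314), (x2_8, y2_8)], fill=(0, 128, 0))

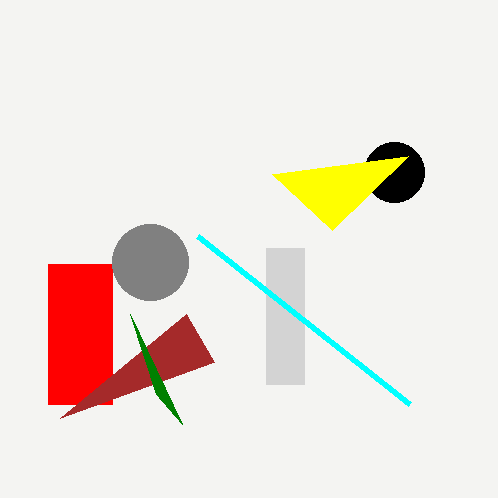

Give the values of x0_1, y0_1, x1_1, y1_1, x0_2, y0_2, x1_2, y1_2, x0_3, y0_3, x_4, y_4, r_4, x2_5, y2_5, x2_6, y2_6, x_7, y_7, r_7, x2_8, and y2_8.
x0_1 = 266; y0_1 = 248; x1_1 = 304; y1_1 = 384; x0_2 = 48; y0_2 = 264; x1_2 = 112; y1_2 = 404; x0_3 = 410; y0_3 = 404; x_4 = 394; y_4 = 172; r_4 = 30; x2_5 = 408; y2_5 = 156; x2_6 = 214; y2_6 = 362; x_7 = 150; y_7 = 262; r_7 = 38; x2_8 = 182; y2_8 = 424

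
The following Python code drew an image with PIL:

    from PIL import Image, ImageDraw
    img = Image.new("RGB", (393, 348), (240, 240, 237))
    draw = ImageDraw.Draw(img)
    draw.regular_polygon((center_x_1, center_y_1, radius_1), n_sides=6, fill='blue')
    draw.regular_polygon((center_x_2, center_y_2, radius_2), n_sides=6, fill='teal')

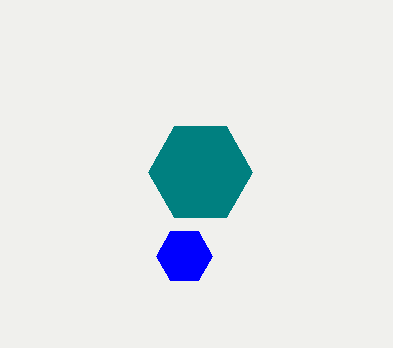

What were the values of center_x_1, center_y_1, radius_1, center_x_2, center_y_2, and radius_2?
center_x_1 = 184
center_y_1 = 256
radius_1 = 28
center_x_2 = 200
center_y_2 = 172
radius_2 = 52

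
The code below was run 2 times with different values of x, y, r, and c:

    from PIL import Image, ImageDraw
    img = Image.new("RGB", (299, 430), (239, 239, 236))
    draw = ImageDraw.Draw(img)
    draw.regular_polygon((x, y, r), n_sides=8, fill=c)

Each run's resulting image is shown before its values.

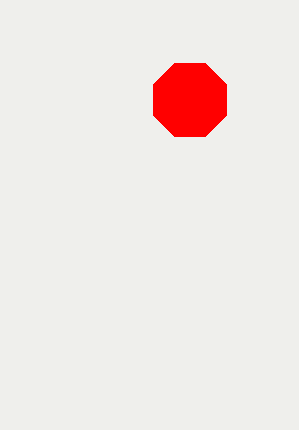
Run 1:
x = 190; y = 100; r = 40; c = 'red'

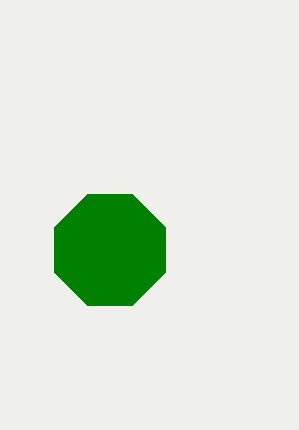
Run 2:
x = 110
y = 250
r = 60
c = 'green'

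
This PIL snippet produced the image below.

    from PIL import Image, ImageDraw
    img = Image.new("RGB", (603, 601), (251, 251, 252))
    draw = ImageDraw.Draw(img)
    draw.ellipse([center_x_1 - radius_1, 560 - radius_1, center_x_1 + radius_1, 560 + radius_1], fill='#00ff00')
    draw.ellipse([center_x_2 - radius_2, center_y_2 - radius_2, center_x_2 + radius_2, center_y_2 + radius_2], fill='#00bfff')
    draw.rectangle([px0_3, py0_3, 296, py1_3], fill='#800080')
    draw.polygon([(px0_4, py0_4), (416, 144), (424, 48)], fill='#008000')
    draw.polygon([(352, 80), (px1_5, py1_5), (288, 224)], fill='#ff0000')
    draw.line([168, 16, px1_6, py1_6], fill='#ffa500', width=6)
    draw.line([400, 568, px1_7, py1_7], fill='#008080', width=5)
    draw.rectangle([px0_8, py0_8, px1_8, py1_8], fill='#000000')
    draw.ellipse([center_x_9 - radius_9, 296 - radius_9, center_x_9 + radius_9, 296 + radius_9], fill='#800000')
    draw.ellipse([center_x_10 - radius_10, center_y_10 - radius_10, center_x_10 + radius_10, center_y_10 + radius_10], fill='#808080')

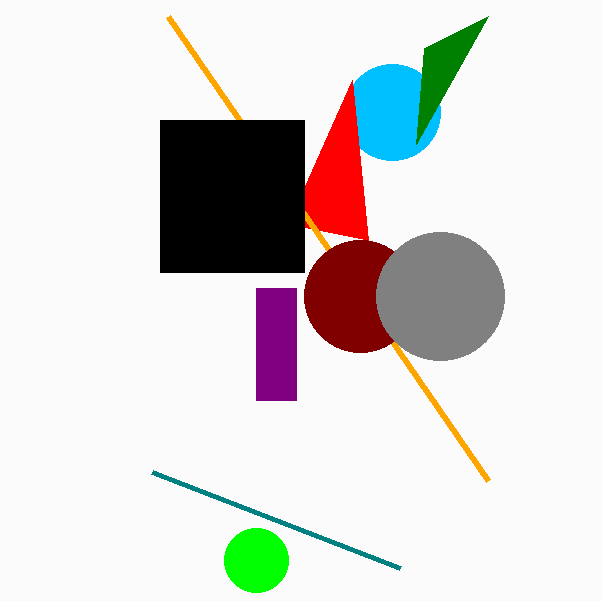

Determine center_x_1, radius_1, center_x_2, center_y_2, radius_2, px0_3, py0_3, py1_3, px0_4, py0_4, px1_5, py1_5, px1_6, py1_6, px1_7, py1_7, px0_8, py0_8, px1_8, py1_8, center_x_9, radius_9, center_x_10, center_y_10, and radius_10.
center_x_1 = 256, radius_1 = 32, center_x_2 = 392, center_y_2 = 112, radius_2 = 48, px0_3 = 256, py0_3 = 288, py1_3 = 400, px0_4 = 488, py0_4 = 16, px1_5 = 368, py1_5 = 240, px1_6 = 488, py1_6 = 480, px1_7 = 152, py1_7 = 472, px0_8 = 160, py0_8 = 120, px1_8 = 304, py1_8 = 272, center_x_9 = 360, radius_9 = 56, center_x_10 = 440, center_y_10 = 296, radius_10 = 64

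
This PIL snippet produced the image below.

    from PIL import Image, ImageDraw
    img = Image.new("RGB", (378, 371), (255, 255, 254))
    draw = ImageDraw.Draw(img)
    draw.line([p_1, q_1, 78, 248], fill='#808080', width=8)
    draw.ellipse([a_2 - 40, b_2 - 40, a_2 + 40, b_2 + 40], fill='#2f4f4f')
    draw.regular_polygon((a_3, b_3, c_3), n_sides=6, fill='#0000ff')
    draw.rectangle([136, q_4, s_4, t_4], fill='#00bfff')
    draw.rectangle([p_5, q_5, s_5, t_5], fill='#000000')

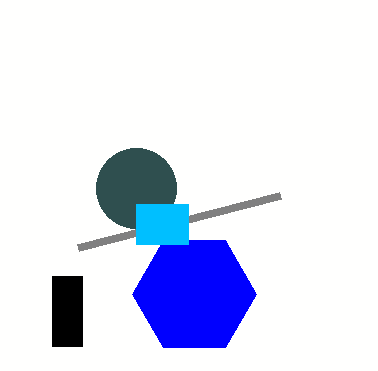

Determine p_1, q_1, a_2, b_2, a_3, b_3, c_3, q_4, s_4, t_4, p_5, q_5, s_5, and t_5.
p_1 = 280
q_1 = 196
a_2 = 136
b_2 = 188
a_3 = 194
b_3 = 294
c_3 = 62
q_4 = 204
s_4 = 188
t_4 = 244
p_5 = 52
q_5 = 276
s_5 = 82
t_5 = 346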